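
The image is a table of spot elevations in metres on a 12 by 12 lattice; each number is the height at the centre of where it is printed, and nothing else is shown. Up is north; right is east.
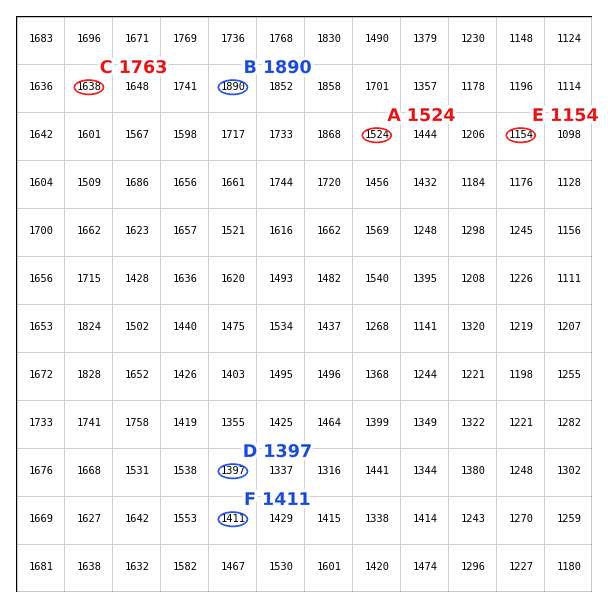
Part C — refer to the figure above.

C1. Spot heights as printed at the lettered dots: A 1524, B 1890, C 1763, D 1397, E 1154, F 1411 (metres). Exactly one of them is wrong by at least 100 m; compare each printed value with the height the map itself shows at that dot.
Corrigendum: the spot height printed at C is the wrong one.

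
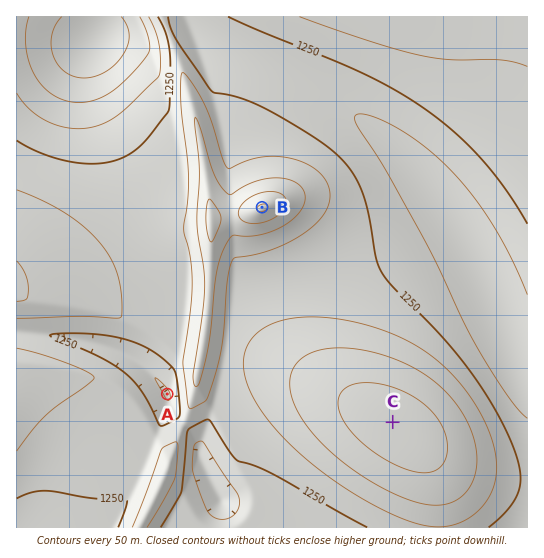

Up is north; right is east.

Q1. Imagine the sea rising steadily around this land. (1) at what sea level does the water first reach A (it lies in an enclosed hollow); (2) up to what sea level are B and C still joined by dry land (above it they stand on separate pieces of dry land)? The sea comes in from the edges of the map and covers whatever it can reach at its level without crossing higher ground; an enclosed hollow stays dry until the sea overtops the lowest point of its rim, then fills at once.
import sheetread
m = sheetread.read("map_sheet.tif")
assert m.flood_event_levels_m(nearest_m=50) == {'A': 1250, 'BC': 1300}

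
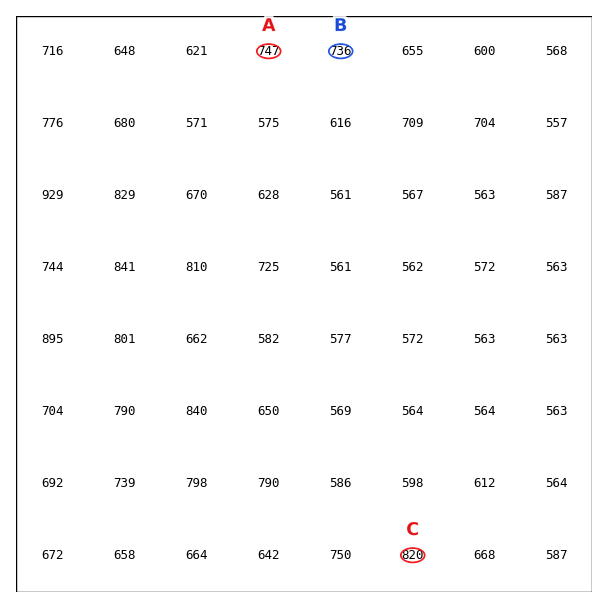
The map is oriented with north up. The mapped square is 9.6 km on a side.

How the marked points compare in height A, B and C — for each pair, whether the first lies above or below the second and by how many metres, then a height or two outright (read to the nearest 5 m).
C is above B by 85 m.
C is above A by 75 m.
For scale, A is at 745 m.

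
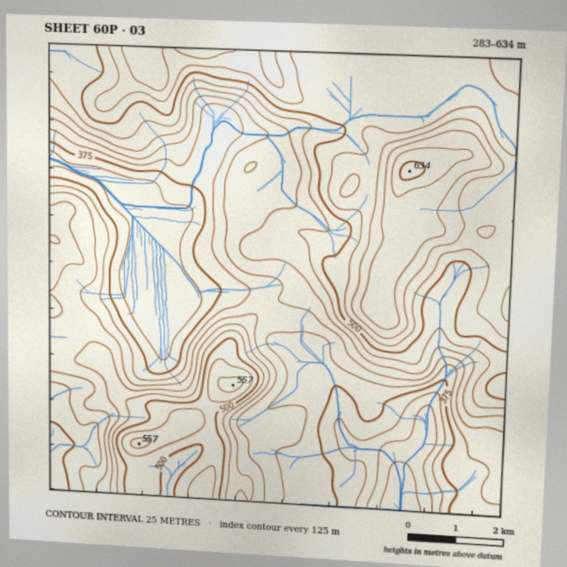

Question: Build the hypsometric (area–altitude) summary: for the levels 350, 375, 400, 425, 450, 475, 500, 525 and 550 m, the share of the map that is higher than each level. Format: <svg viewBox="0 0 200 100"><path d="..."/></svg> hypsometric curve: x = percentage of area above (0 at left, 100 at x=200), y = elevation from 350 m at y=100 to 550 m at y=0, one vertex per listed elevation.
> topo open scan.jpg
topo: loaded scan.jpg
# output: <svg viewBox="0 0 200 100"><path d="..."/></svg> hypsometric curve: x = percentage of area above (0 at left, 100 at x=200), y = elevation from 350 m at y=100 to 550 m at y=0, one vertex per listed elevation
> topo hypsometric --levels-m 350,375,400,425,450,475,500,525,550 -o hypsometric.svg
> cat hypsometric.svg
<svg viewBox="0 0 200 100"><path d="M181 100l-13-12-24-13-21-13-22-12-17-12-17-13-29-13-20-12"/></svg>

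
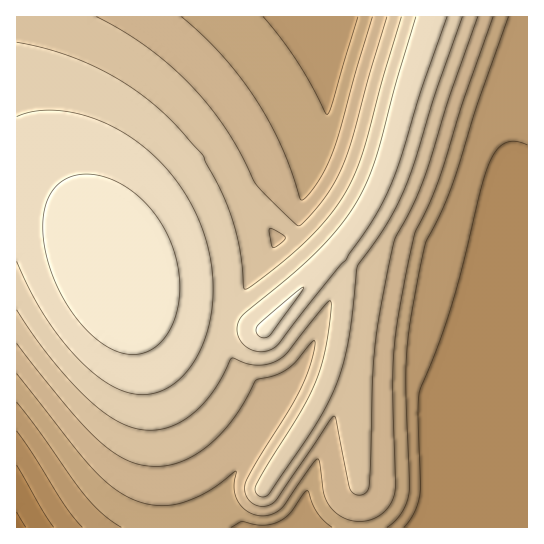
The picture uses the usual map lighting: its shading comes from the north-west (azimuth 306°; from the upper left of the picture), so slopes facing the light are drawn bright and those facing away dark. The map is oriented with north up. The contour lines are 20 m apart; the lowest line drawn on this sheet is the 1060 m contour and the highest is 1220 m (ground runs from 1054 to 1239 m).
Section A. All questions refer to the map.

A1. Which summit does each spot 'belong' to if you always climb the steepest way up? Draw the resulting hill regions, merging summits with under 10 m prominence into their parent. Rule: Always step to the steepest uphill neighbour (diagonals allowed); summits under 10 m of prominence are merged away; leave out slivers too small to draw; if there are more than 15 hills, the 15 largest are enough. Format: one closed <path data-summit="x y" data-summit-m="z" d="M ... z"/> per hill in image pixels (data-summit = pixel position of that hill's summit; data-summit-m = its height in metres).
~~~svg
<path data-summit="114 271" data-summit-m="1239" d="M343 16l-327 1 1 511 223-1-11-21 0-21 3-8 36-55 15-27-26-11-22-19-10-23 0-17 10-23 41-61 15-5 6-6 0-23 15-30 9-31 14-88z"/><path data-summit="266 329" data-summit-m="1228" d="M527 16l-183 1-9 41-14 88-9 31-15 30 0 23-6 6-15 5-41 61-10 23 0 17 10 23 22 19 26 11-15 27-36 55-3 8 0 21 12 22 287-1z"/>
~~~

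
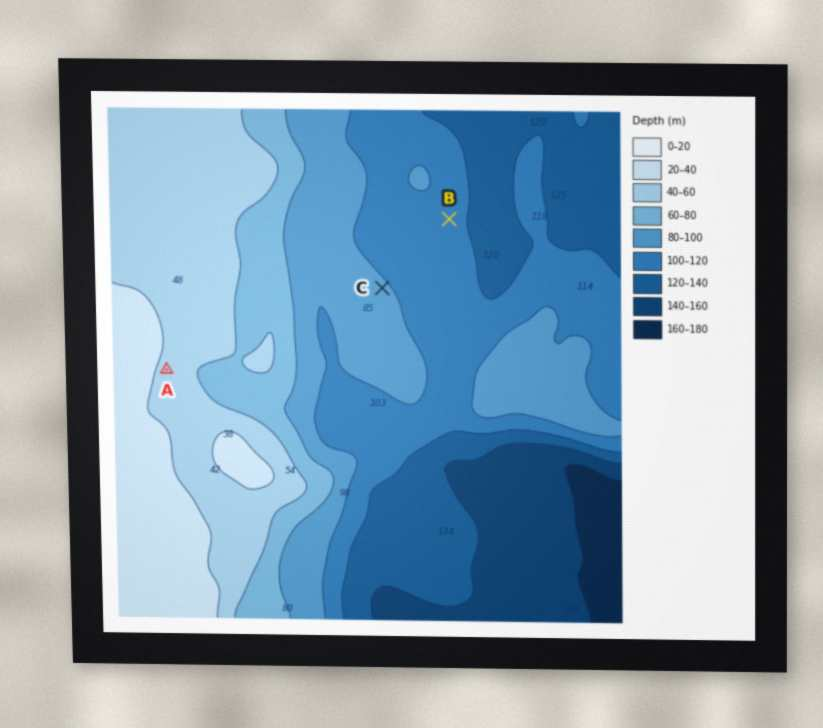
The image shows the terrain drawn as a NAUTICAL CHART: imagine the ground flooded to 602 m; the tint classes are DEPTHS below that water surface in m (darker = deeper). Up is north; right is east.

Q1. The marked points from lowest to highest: B C A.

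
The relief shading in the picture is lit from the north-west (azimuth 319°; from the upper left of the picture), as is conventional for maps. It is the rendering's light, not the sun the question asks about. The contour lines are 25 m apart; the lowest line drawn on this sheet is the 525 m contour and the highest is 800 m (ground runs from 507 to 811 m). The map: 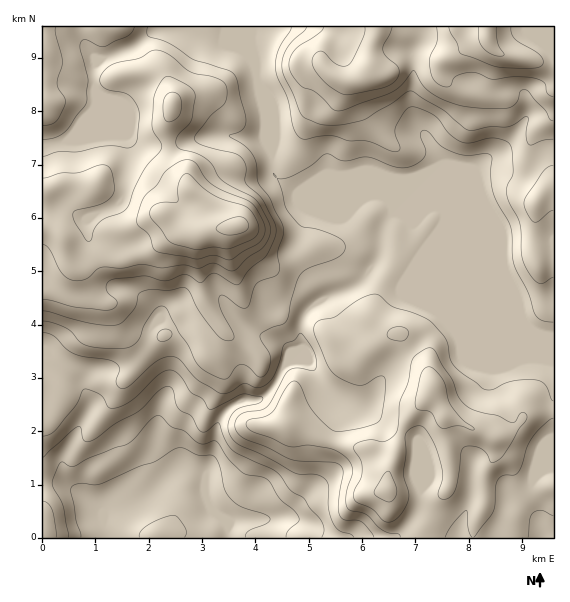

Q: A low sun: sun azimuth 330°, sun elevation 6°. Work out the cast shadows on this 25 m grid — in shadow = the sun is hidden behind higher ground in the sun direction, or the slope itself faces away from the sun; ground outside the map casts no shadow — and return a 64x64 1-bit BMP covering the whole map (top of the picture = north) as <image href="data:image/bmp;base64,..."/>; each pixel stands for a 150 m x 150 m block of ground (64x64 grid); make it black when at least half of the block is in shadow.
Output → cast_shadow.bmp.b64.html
<image width="64" height="64" href="data:image/bmp;base64,Qk0+AgAAAAAAAD4AAAAoAAAAQAAAAEAAAAABAAEAAAAAAAACAAATCwAAEwsAAAIAAAAAAAAA////AAAAAAAAAAAAAAAAAAAAAAABGAAAAAAAAAOMAAAAAAAAAYAAAAAAAAAAAAAAAAAAAAAAAAAAAAAAAAAAAAAAAAAAAAAAAAAAAAAAAAAAAAAAAAAAAGAAAAAAAAAAYAAMYAAAAABgAAwAAAAAADAABAAAAAAAAEAEAAAAAAAAIAYAAAAAAAA8A4AAAAAAAB4D0AAAAAAAHgH4AAAAAAAOABgAAAAAAAYADAAAAAAAAgAMAAAAAAMAAAAAAAAAAAAAAAAAAAAAAAAAAAAAAAAAAAAAAAAAAAAAAAAAAACAAAAAAAAAAIAAAAAAAAAAAAAAAAAAAAAAAcA8AAAAAAAxxn4AAAAAAPnu/gAAAAAAOP7+AAAAAAAAf/4AAAAAAAD//gAAAAAAAA38AAAAAAAAAPwAAAAAAAAAGAAAAAAAAAAAAAAAAAAAAAAAAAAAAAAAAAAAAAAAAAAAAAAAAAAAAAAAAAAAAAAAAAAAAAAAAAAAAAAAAAAAAAAAAAAAAAAAAAAAAAAAAAAAAAADAAAAAAAAAAeAAAAgABgAA4BAAGAACAYAAAAAAAAAHgAAAAAAAAH+AAAAAAAAA/4AAAAAAAAB/AAAAAAAAAB8ABgAAAAAAAwAPAAAAAAAAAB8AAAAAAAAAEAAAAAAAAAAAAAAAAAAAAAAADAAAAAAAAAAAAAAAAAAAA=="/>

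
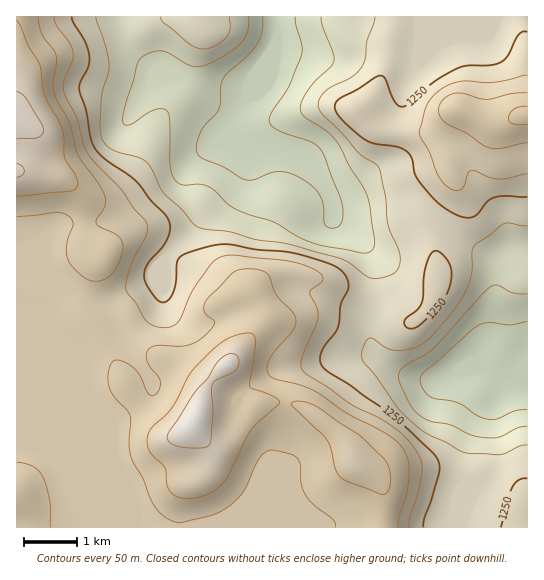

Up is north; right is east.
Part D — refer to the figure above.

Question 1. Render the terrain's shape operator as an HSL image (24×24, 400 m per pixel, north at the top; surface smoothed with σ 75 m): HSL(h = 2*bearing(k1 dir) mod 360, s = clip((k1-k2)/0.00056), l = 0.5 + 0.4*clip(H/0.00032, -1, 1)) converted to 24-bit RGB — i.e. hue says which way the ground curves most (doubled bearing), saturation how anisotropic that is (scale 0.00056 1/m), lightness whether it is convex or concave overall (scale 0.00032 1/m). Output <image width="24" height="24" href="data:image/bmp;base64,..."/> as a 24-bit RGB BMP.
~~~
<image width="24" height="24" href="data:image/bmp;base64,Qk32BgAAAAAAADYAAAAoAAAAGAAAABgAAAABABgAAAAAAMAGAAATCwAAEwsAAAAAAAAAAAAAfro6UpOHcGaFf32AgIB/d3CBjzpDpH8RYX4WRYg0doF5gIB/gIB/gXp9flhad3VWhohP//CLVGElJUdYX22BV3GKlXWUupdltM7HSEaadWSDgH+Af3+Ack+DtCmu5anI3JnKLsNHHItme4CAf3+AiFeNqk9ugl9FWrFI9vO7jWnFGU+BR2aBY4SFUWySxa+fyG94mjyafXaBf3+AgHiBey57R587etFN22SJ5rKoH4qPT3iCfn6AWUuEuUGy1KjBhuHS09mj0IbKGyfIJ12/eYK4NoG8nMCNj2xDh2RtgH+Af3+AaVyGcRe134KSyLI6M8AixOecyVHDIFxaenpVX0FgUY1ktOeoe67Bw+bWpr/vVyX/N07bXYrTZkDex46cgH9+gH9/f3+AgH+AXFuBF2uknrTx/cr/7/XMF6uW9T2iaTmhTGZ7YkeDdfe3s//rk8Dqtu3Sjjy+cBOHrmZlRHFjNzRdyc+Qf3+Af3+Af3+AgXqAglBvKb9RD2ZHuzWU/+DMLiWgRSqa3prdNULptvj/zP/yOL3AnX8xxJINPhYUSilBs2c4ek82KV03ecMgf3+Af3+Af3+AdF+HkHOwfcKSKUZbFmdW/9a26gASAoUiLf+kUaD0he2ttEA+gSNBqIM8uIYyXCksMU43gXBNp2VngFpYfog+f3+Af3+AgH9/Y2CBbL14q02ShlSZDrqhLKXf/8zs1fbaEk8mRlcGUnoANzEOdmAkoVotqBMAc0cEFFsJJ2wzf4JZlWddbYxwf4B/gH9/gXB4bpV+aKp4SXKtkcjoVU/bIHRtm9pc/8zW7BbHgaBYu7BVM1RWTZ9IYyd06i+K6q2yT8pbD2xONnRgmI1rhollf4B/fnaDfXqSgK+Sb4eYVdJlI35yihNqzGIdInoDt4kP+GWWoq/YuZbXVmjGS32qMhqAiZjH7Mrp+LvQMpaRHF9fYIBNkYpWeYSGdYiJcZZvsrFGT446nM9+HhhMHBpb4bDC24jQPqI9bfNbWcaNwSVvyT88U0F6JHC6Xr23rVWV+qCn45bFElGaREyhqWltiHV/gnV5iERY2GE1hPQiE4kRSSFbGlprR7hEvHSJs7PX5bm2pB2NZTfZutLzkcL6Ah7rg0qnm0CK2cWX5LKwJyjLJUKomJm+gH9/dl6Jg2Cto6fG9N7XWDqQEVRPI7C+Qb7YoOXmtvP2q5720sz/zN//rpv//yvmdwZ5gSA1dZJTzNmSzLaZpDGeNVp9b59ld4NrV26Bb5+QbLuF2qye9GjiOn/UAMuHF6BkStMakZoXSUoNgIkAMyoAMhwBVQ8DXwg4xpRKWLZkq9ZisSgdtDYlOntYgHAtf4EyWW4waX0rj8kZRLUqesK4np3eUlDcSTeHTJcviWhCj0Y/toAzjFhBQUFnVzpjWzaAwtSfiaGIq0s+rCwqscuMVTiUtWGmW61LTqWoTNubofXXdMznZbSzVKJLVyV8vX29faevS0p9ml2Sso6Qo22mdz+PaS1rSH9crtVmilRHmx9FvuKEx6tZdi1QWaVErrjndqTpyvnwiPLzSS/RwkWZwm5HHkFIX6pJpztDbUJRY35RppZSjVBdeymBmzB2PcVIeq5klECwmH7Ay+y7mxSawZOsaYO1qW9BqNUuW/8+IoRNPRpQvShk32tZfEZiMVs1fldKgmtpe4NqiHtaelFNTBZJtTsj2+A3NIIhLl0wet5nzzsvmTd+r8JpjmVQe5ys1/TYpOatTiVNEhshd2ZA03xluVxqRVhsXIB0c3eTn2GaoDpZexooPREvcuhatvfbaY76W2b94TValj4lXMqgxITcy1+4ic+Lov6fwSqfwhebKCpvNHdyqIppyWt9hF+YSK2XToaPUEiplkPquG7/s7j/0PT7jdGUK6WMChmV34n/1t71j87/T0b819L52eaQ+e8AIxIQjDsvWVOEOXODX4JipXBrvZR7U4VoTl5tTX1nMm5zPLG/g+TNmXPL+qvGU5C5CExXAOao9enWtkvMQXmptdE31teH8HObWjS3VbDEWnK3UEGHVXNdhTgz43gAd4kYF28jTYRxOm1/PJJJf48gTFEU1qYX6oJgN1xrDGsWZKwBo443aDlZ/mkVquVynW66s53bcFbEdjGWqyiHcj9JhTVw3cay3rPYStOfA4yFQ015c1FKg1M/acVXOLGF4bZwWWCDaINxVZU5e34vJ0ZF4POF6vRnPoUuemwrhjw/VC1+iTbEsnjgbpHks9bDyajN1L3dBzS+JxqSg1a0iLi/eb95QlN33b1/aF2Tfn6Af4B+gIB9RHF9o/8s"/>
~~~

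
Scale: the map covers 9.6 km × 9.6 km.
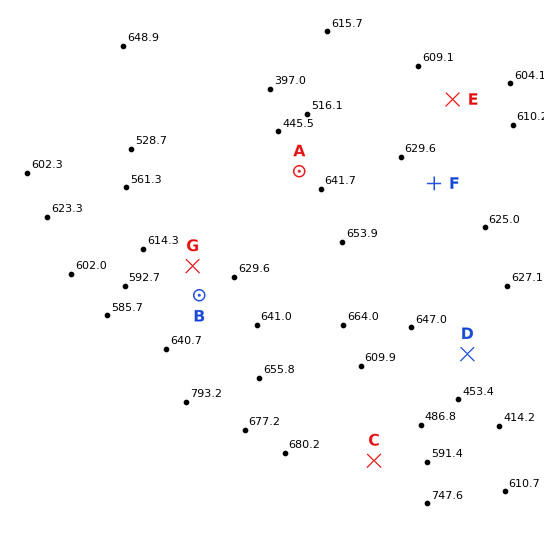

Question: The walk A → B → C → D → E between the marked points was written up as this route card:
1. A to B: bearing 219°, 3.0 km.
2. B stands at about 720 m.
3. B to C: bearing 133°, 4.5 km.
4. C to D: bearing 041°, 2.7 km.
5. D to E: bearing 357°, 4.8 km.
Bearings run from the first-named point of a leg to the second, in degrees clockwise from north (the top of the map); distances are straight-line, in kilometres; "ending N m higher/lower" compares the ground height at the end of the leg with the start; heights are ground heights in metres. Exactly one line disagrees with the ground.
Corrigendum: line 2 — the height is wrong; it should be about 610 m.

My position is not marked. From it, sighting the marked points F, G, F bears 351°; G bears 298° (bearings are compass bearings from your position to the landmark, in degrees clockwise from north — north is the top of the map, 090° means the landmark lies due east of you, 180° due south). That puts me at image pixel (470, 414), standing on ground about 430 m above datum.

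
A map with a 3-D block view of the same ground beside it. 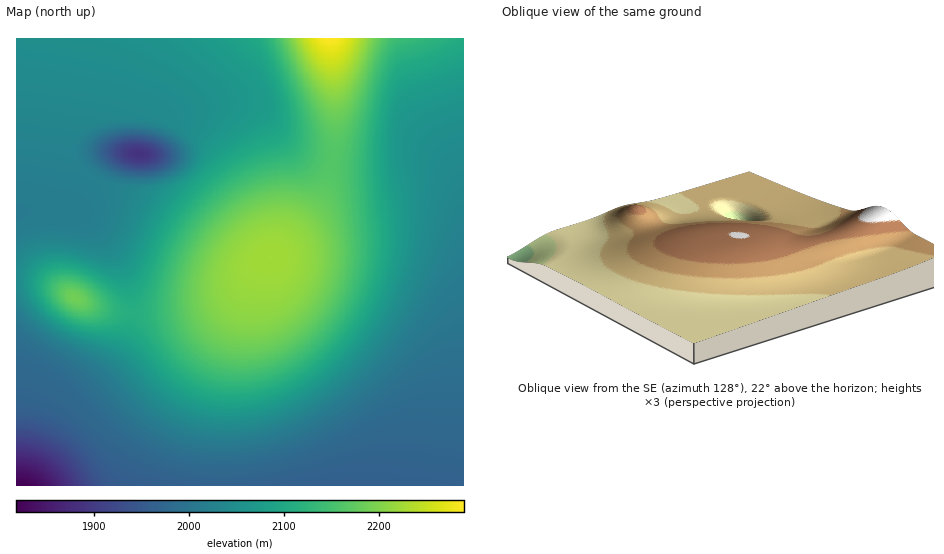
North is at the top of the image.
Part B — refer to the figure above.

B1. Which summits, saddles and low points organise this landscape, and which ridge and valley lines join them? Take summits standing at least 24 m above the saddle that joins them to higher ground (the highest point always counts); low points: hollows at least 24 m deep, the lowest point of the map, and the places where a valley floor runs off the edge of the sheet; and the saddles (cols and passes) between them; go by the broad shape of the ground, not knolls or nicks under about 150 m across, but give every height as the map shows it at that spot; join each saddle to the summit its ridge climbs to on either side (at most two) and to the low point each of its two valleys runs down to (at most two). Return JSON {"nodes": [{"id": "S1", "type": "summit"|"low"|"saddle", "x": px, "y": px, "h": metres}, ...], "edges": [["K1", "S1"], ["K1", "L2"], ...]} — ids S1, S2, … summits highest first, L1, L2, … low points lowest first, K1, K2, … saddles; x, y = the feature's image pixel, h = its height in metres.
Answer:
{"nodes": [
{"id": "S1", "type": "summit", "x": 329, "y": 39, "h": 2290},
{"id": "S2", "type": "summit", "x": 270, "y": 257, "h": 2223},
{"id": "S3", "type": "summit", "x": 75, "y": 298, "h": 2189},
{"id": "L1", "type": "low", "x": 19, "y": 485, "h": 1818},
{"id": "L2", "type": "low", "x": 138, "y": 154, "h": 1886},
{"id": "K1", "type": "saddle", "x": 333, "y": 160, "h": 2163},
{"id": "K2", "type": "saddle", "x": 132, "y": 313, "h": 2112},
{"id": "K3", "type": "saddle", "x": 94, "y": 179, "h": 2023}],
"edges": [["K1", "S1"], ["K1", "S2"], ["K1", "L1"], ["K1", "L2"], ["K2", "S2"], ["K2", "S3"], ["K2", "L1"], ["K2", "L2"], ["K3", "S1"], ["K3", "S2"], ["K3", "L2"]]}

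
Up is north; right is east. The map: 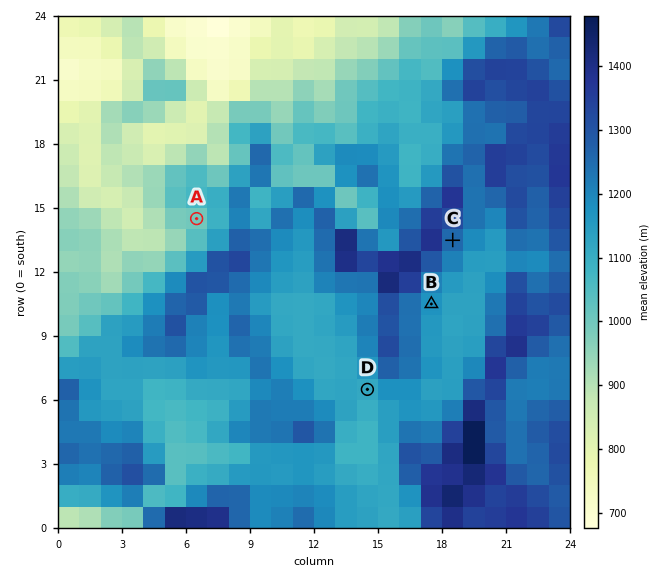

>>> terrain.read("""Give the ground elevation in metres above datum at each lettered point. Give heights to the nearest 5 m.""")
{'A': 985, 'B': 1165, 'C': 1235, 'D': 1100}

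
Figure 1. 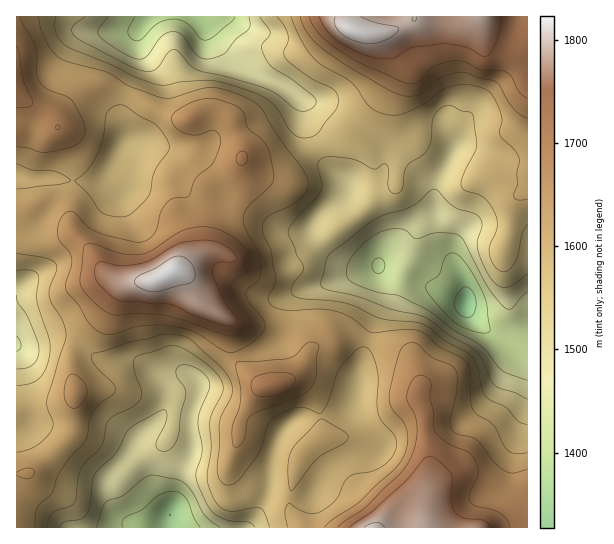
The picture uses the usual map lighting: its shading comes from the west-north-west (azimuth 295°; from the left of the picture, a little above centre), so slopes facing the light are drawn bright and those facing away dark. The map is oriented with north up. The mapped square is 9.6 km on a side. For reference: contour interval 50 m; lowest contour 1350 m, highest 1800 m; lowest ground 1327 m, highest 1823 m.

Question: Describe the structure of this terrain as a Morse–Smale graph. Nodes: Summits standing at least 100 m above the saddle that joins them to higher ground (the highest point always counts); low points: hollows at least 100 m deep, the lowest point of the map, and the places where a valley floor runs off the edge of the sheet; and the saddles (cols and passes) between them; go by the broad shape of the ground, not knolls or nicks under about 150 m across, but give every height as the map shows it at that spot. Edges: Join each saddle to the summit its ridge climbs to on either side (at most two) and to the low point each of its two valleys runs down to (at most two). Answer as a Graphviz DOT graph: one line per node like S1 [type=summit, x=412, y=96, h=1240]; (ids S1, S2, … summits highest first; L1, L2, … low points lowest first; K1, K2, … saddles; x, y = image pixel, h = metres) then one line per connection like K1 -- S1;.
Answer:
graph terrain {
  S1 [type=summit, x=171, y=273, h=1823];
  S2 [type=summit, x=354, y=30, h=1823];
  S3 [type=summit, x=373, y=527, h=1812];
  S4 [type=summit, x=17, y=91, h=1720];
  L1 [type=low, x=466, y=303, h=1327];
  L2 [type=low, x=170, y=515, h=1350];
  L3 [type=low, x=195, y=17, h=1381];
  L4 [type=low, x=17, y=345, h=1444];
  K1 [type=saddle, x=78, y=343, h=1608];
  K2 [type=saddle, x=127, y=94, h=1608];
  K3 [type=saddle, x=369, y=339, h=1605];
  K4 [type=saddle, x=322, y=146, h=1560];
  K1 -- S1;
  K1 -- L2;
  K1 -- L4;
  K2 -- S1;
  K2 -- S4;
  K2 -- L1;
  K2 -- L3;
  K3 -- S1;
  K3 -- S3;
  K3 -- L1;
  K3 -- L2;
  K4 -- S1;
  K4 -- S2;
  K4 -- L1;
  K4 -- L3;
}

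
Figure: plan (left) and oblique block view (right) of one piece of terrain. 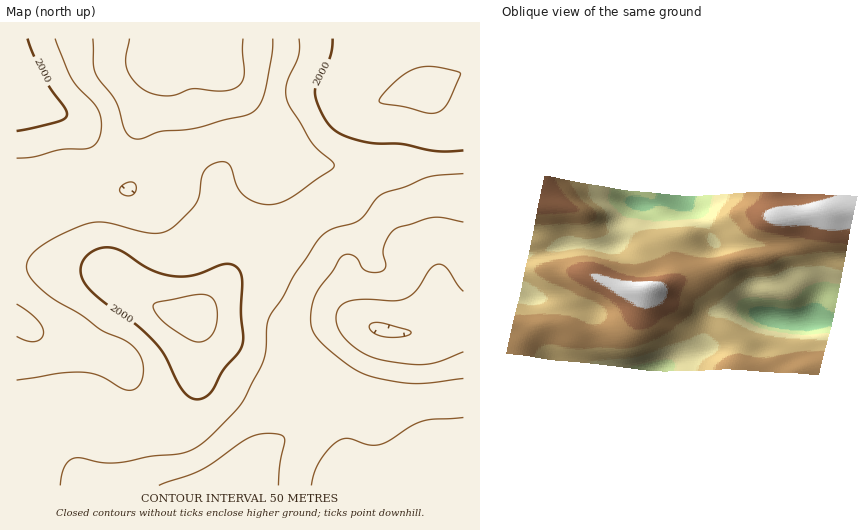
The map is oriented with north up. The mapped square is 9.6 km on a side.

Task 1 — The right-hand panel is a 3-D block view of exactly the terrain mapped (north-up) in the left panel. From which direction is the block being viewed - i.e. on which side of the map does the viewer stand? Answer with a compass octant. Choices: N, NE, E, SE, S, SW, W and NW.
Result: S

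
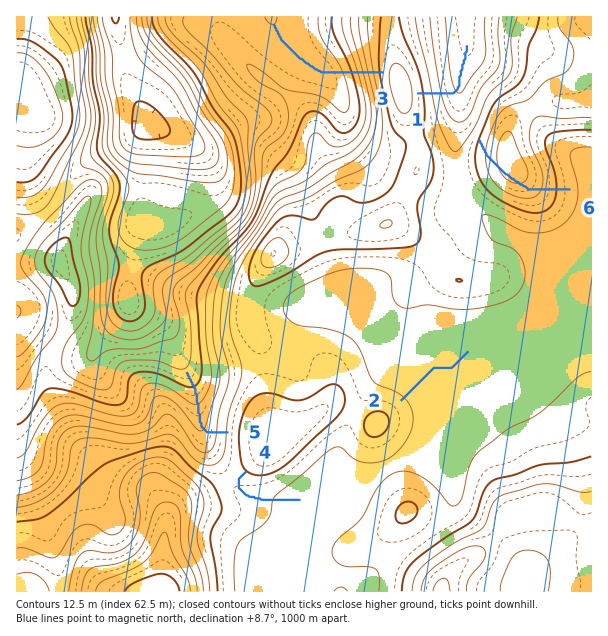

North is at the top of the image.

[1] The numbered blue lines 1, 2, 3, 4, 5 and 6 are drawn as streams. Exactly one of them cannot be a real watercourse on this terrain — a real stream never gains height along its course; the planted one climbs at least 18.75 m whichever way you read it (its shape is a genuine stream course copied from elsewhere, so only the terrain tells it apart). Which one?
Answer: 6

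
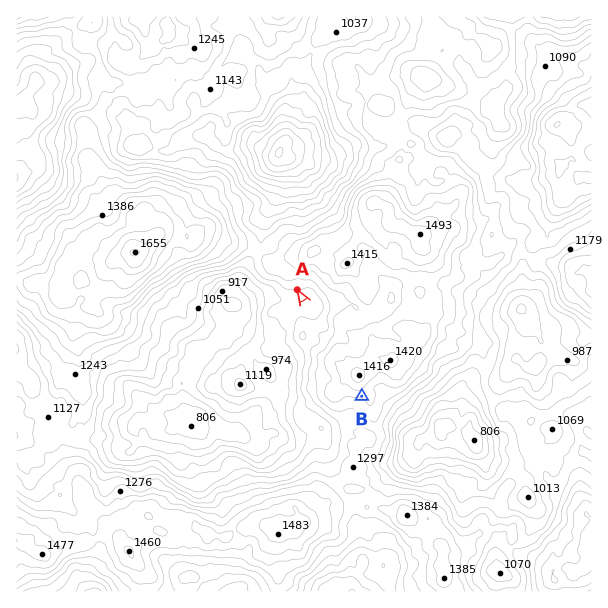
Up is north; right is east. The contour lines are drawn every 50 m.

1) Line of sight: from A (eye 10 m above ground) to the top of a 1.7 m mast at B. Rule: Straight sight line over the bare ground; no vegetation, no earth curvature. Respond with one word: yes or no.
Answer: no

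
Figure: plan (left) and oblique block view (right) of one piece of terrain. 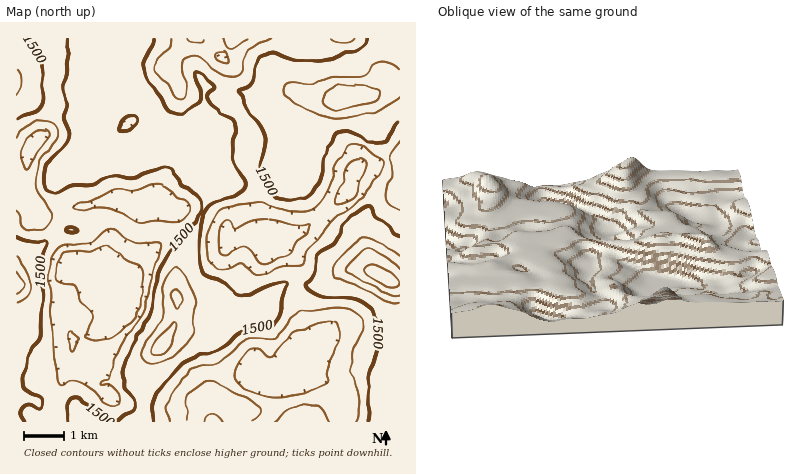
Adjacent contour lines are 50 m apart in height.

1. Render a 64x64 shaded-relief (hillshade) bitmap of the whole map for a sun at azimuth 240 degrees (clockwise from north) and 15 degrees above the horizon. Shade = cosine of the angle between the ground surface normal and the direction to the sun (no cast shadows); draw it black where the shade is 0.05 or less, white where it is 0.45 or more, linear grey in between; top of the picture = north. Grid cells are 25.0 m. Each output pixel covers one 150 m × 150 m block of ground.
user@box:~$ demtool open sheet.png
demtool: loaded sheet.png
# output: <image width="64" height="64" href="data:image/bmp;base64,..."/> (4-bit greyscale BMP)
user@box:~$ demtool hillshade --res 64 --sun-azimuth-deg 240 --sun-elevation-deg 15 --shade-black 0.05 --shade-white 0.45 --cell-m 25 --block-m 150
<image width="64" height="64" href="data:image/bmp;base64,Qk12CAAAAAAAAHYAAAAoAAAAQAAAAEAAAAABAAQAAAAAAAAIAAATCwAAEwsAABAAAAAAAAAAAAAAABEREQAiIiIAMzMzAERERABVVVUAZmZmAHd3dwCIiIgAmZmZAKqqqgC7u7sAzMzMAN3d3QDu7u4A////AGeIh3mql2VEaHeGQ0REV4l1VniJmZmYd2ZURWisypdmeIh2eaqGUzRoiIdDRERWiHZmeJmqqZh3ZVRFeL3bl2aIiHZpqXUyNHmql1RFRFZ3d3iJqqqYd3ZVVFZ5ztuHd4iIZWmoUyNGnMuoZVVVVneIiaqpmHZmZlVVVore24d3d3dUWIdDNWi+25hmVVVneImqqYdlVWZmZmZnm97amHd3dlRXhlRnic7amHdlVmeImqmHZVVWZ3d3d3is3tqYd2ZmZVZ2ZniJ3rmIh3ZWZ3iamHZVVnd3iJmImrzdyoh2d3dlRWZmeIrNqYiIdmVniamHZVV4iIiJmZmrzMy6iHZ3d2VEVmZ4isypmZiHZmeKqYdmZ4mYeImYmbu6u7qYd3d3ZDNWZ3iazKqruph3eJqpd2Zoqpd3iIiJu6qrqph3dmdkI1d4iJvLq83bmIeImqmHZnmrlmd4iIq7qquqqYh2d2QjZ4iImru73uuHZ3iZmYZVebuGZniImruqqqqpiHd3ZCNoiIiJq7zO2nVVZ4mYdlV6u5dmeIiZq7qqqqmId3dTE2iId3ibu8y6dUVniIh2VpvLp2Z4mZmruqmruoh3dkITaIdmd4q7u7qGVVZ3h3d4q7unVXmZmavLqry6iHd2QRR5l2ZmeKu7qqhlVWd3d4iaqpZFiZmZq7qqvMqIh3UxFYmHVWZ4rMu7unVFZnd4iImZhUV5mZmruqrNypiHdTEmmYZVVnic3cvLlUVnd4iIiIh1RXiZmau7vN3KmId1MSaYZVVWeJve3N2mRFZ3h3eIh3VFeJmqq7zN3bqph3UxJodlVVZ4m+/97bdEVnd3d3iHdVZ5qru7zMzczLqHZTEmh1VVZ3iK7//+pTNGd3ZneId2Zoqru7u7vM3u3GVDECV2VFZniJrf//2EIkZ3ZWZ3d3Znmqu6qqu83//sEBEAFWZEVniImt//63MjVmZVZmd3d3eJmqqqvN///8kAAQAUZUVniImaz//aYyRVVVVmZWd3d3iJqrze///rdAAjEBRlVneImavO/tpkNEQzRWZUVnd2Zoqrze7u25UgAUQgFGZ3iImau7zuynVEMiNWdUNFd2VXm7vMzLuXUwAjVCEUaImZmrvLu83KhlQxE1d2MjV3ZWm8uquqmXZCADVlQjV5qqmrzMuqvMqHZSETZ3YyNXd3m8ypmZmYdTEAVmZUVpu7qazMu6mry5h1IBRndkNGeImrupiImZljERJVZmZoq8uom8y6qZq6qYUgJXh3VVeJmqqpiImZqFISNERVZ4mruoeKy7qZmaqphjEleHdmZ4mpmZmZmqqXQzREM0VomZmYdnm7qYiIiImXQSV4h3d4mqqZmZq7qYZVVUNEVomZh3dmeJmHd3dmeJhTJHiIiImru6mZq7qph2ZlMlVnmpl2ZmZ3h2VmZlZoqnQ0eJmJmrvLuZmqqZiHZlQzZmirmHZmZmZlRWd2Zni7lkV5qpmrvMu6mIiIiIdlRERmaLuod3d3ZVVXeHd3ic24ZnmqqqvNy7qYd3d4mHVEVnZ63aiIiId2ZniIiImr3cqIiaqqrN3LqodlVWiahTRWd4ztqImZmHeImZiIm83dypiZmYms3LqZhlREaLuWRGZ4rfyYiZqYiJq6mIm83cypiJiHd6zLmYh2VDRpvLhlZni+65iJmpiIq7qZmr3cupiIiHZnq7qYiHdkNFisuXZmZ77rmIiZmIirupmavMupiIiHZVerqYiId2QzRpqqh2ZGvuuYiIiIiJqpiZmrupiIiHZVaaqZiIh3UyJGiruoZTa+65iIiIiImZiIiZqpmIiHdlZ5qpiIiHdUM0aKvLllNa3aiIiId4iIiIiImZmIiIdlVnmqmIiId1REVorNuWRGnMqYiHd3eIiIiIiIiIiIh2ZVeaqZiIh3ZlVWi+64U1aKuqmYd3eIiIiIiIiIiIiHdVV5qqmIiId2ZVet/rhUVXmqu6mId4iIiIiIiIiIiId2VXm7qYiIiHZVac7sp1RFaKvNypiIiIiIiIiIiIiIh3ZVerupiIiId2abzcqHVVZ5rf/bmIiHd4iIiIiIiIh3dlV6y6mIiIiHeKu7qYdVZ4q9/8qYiId3iJmIh3iId3d2VovLmIiIiImauqmYh2Z4mrzcuYiIiHeJmZh3d3d3dmVnm7qYiIiau8u6mZmId4iYmaqpmIiId4mZl2VWd3dmVnmqqYiZmrzd3LqZqph4iId3iaqYiIiIiZmGQ0aIh2ZniqqZmZq8zMzLqpqph3d3dmeKqpiIiIiZmHUyNpqXd3iaqZmau7uqq7uqmZdmd2ZlVpqqmIiJmZl2UyJHvKh4iZmZmZq7qIiaqph2VVZ3VVVXmqmIiImZmGQyI1nNuIiHd4mZqql2Z4mHZTM1Z3Y0VVeKqYiIiZmHQhI0au2nZVRWiqmZh2Znd2VDI0eIZTRVVompmIiJmYZBE1WM7IUyI1irqYh3ZmZ2ZURGeZhTNWVWiaqYiImYdjEkZp3aYgEki9yph3ZmZmZmZniZlkNWZVaJqpiIiIiGQjZ3nLcwAli926h3ZmZmZ3d3iJh1Q2ZlVomqmIiIiIZTRneJhSElery6mHZmZmZ3d3d4iHZVZlVnmaqYiHeIh2VWdmdlM1eJqqmHZmZ3d3dmZniId3dlVniJqpiHd3iHdlVlVVVWiHeImIdmd3d3dlVWeZiHd2ZoiImqmIdmeIh3VFVEVXiYZnd3d3eIiHdlRFaKqYh2"/>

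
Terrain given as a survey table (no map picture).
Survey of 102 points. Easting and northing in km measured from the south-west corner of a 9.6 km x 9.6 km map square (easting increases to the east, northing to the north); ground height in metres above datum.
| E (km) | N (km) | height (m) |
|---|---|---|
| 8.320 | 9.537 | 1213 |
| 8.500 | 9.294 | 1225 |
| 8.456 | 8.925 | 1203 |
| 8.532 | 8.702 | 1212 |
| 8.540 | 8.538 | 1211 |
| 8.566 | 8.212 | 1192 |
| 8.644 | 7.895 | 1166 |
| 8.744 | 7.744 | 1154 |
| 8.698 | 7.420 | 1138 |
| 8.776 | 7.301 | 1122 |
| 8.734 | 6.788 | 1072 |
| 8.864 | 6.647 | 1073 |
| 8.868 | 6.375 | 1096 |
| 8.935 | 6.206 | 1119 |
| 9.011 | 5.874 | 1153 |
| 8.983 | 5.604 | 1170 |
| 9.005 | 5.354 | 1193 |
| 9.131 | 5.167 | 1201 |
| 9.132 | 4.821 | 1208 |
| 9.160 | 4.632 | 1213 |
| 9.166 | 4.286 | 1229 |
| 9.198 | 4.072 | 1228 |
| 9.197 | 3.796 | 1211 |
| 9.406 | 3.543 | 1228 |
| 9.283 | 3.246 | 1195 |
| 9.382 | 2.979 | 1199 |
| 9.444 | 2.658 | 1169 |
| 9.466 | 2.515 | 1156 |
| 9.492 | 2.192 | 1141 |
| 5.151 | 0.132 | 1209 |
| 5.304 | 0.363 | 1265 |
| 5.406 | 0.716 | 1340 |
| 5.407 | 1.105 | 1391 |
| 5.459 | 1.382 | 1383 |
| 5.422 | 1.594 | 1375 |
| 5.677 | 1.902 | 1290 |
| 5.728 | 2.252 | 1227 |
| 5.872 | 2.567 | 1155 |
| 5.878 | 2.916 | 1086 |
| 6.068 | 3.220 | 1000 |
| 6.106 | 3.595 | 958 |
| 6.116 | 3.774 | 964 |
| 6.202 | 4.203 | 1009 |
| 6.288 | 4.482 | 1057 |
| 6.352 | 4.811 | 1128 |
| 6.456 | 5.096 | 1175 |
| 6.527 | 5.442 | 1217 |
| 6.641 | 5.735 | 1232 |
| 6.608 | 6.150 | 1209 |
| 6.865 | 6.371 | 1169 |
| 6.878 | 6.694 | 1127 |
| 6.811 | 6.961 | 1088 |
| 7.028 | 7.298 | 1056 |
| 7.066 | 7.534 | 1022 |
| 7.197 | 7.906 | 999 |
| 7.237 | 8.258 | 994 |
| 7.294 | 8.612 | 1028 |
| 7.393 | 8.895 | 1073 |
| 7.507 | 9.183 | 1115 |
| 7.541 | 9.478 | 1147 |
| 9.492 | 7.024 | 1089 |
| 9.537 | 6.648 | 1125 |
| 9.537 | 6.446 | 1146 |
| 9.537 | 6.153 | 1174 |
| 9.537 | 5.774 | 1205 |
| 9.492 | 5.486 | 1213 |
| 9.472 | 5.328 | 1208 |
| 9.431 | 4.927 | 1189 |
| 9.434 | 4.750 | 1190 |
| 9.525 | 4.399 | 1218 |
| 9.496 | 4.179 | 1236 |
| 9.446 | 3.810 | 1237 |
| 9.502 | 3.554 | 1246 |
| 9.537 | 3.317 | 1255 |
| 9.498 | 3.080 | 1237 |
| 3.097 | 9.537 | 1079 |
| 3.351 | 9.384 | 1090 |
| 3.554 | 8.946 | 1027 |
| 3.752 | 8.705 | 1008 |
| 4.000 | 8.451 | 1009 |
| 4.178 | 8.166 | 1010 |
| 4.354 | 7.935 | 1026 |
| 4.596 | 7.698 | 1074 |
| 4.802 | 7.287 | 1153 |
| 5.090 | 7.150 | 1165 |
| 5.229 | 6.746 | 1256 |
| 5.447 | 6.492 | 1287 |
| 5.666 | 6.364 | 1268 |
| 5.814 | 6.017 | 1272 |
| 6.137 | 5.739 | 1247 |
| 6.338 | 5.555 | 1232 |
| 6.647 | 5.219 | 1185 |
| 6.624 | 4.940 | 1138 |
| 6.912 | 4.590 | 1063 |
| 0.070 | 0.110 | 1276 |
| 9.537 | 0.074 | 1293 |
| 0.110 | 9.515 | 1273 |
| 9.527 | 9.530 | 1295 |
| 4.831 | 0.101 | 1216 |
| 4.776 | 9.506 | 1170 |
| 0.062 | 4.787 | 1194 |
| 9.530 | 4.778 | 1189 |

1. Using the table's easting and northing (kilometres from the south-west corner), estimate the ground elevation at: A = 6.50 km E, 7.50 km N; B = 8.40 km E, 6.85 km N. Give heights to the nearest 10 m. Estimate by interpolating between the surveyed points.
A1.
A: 970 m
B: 1090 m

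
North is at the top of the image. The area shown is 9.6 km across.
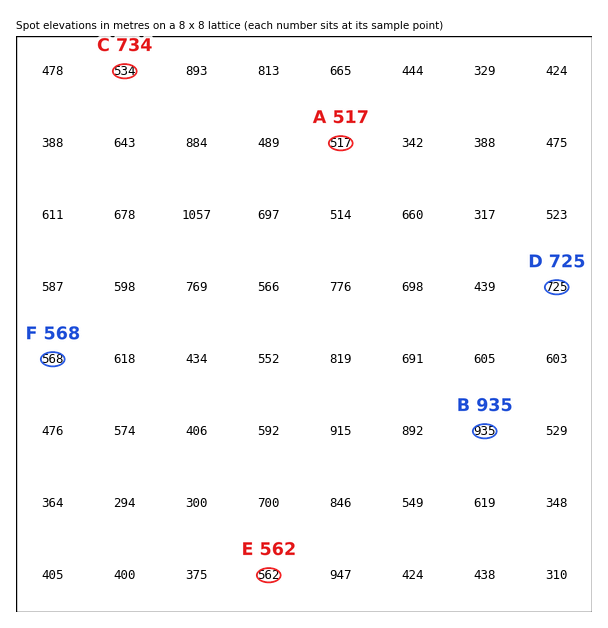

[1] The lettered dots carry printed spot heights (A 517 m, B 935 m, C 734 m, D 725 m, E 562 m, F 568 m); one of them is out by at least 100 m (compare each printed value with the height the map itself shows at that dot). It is C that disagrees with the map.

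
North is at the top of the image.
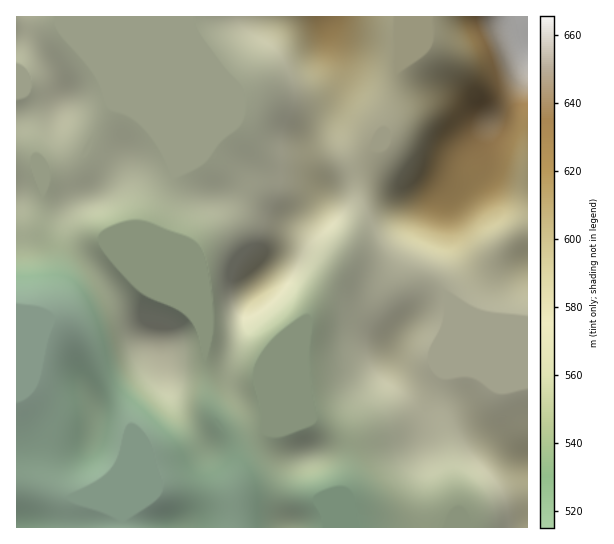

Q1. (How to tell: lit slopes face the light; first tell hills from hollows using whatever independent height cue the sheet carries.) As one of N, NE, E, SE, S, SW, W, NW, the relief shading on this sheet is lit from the S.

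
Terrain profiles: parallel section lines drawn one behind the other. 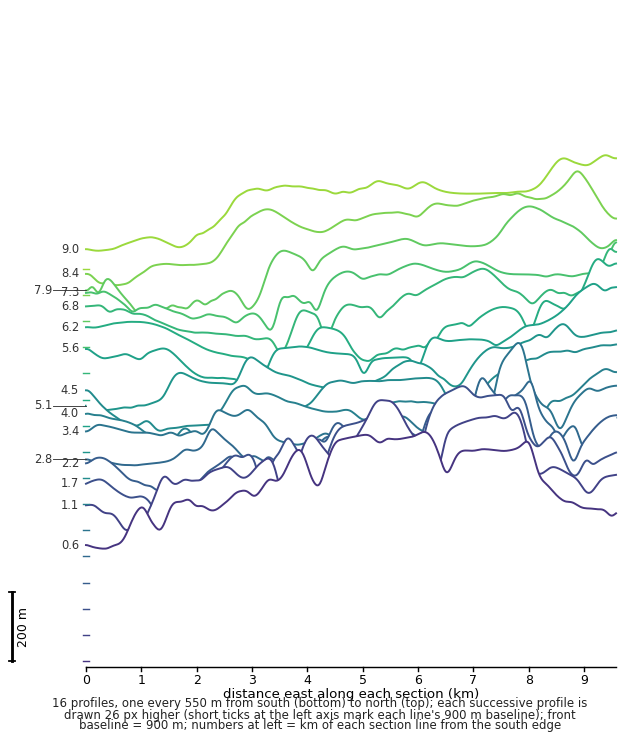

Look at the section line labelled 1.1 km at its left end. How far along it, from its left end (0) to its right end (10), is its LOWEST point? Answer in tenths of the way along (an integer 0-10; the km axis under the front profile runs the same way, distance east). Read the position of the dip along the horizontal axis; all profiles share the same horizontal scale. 1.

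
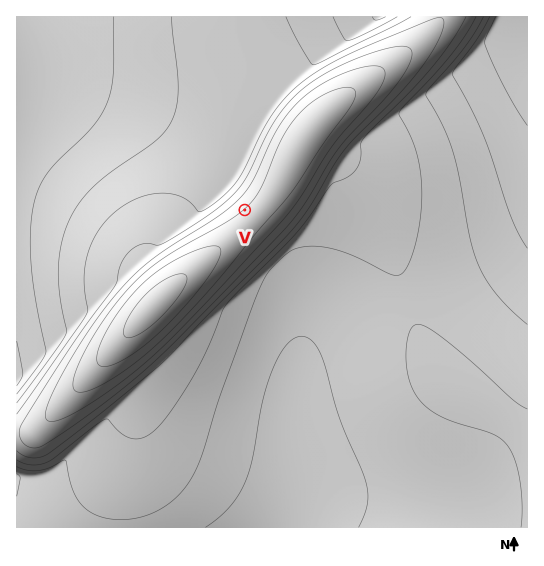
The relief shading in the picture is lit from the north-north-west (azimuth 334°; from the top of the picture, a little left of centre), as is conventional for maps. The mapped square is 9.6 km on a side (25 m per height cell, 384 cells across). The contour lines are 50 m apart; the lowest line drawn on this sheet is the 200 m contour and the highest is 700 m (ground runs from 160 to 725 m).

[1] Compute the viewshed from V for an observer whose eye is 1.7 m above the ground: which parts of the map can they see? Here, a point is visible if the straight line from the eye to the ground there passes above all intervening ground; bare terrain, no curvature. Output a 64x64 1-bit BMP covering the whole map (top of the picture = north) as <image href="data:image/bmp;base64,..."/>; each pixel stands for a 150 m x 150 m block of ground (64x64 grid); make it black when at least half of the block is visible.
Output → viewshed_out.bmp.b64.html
<image width="64" height="64" href="data:image/bmp;base64,Qk0+AgAAAAAAAD4AAAAoAAAAQAAAAEAAAAABAAEAAAAAAAACAAATCwAAEwsAAAIAAAAAAAAA////AAAAAAAAAAAAAAAAAAAAAAAAAAAAAAAAAAAAAAAAAAAAAAAAAAAAAAAAAAAAAAAAAAAAAAAAAAAAAAAAAAAAAAAAAAAAAAAAAAAAAAAAAAAAAAAAAAAAAAAAAAAAAAAAAAAAAAAAAAAAAAAAAAAAAAAAAAAAAAAAAAAAAAAAAAAAAAAAAAAAAAAAAAAAAAAAAAAAAAAAAAAAAAAAAAAAAAAAAAAAAAAAAAAAAAAAAAAAAAAAAAAAAAAAAAAAAAAAAAAAAAAAAAAAAAAAAAAAAAAAAAAAAAAAAAAAAAAAAAAAAAAAAAAAAAAAAAAAAAAAAAAAAAAAAAAAAAAAAAAAAAAAAAAAAAAeAAAAAAAABh8AAAAAAAAPj4AAAAAAAA/HwAAAAAAAD+PgAAAAAAAf8fAAAAAAAB/wcAAAAACAP/gYAAAAAPB//AQAAAAA///+BwAAAAD///8HAAAAAP///weAAAAA////h8AAAAD////DwAAAAP///+PAAAAA////8+AAAAD////9wAAAAP////4AAAAA/////gAAAAD////+AAAAAP////8AAAAA/////wAAAAD/////gAAAAP////+AAAAA/////8AAAAD/////wAAAAP/////AAAAA/////+AAAAD/////4AAAAP/////gAAAA//////AAAAD/////8AAAAA=="/>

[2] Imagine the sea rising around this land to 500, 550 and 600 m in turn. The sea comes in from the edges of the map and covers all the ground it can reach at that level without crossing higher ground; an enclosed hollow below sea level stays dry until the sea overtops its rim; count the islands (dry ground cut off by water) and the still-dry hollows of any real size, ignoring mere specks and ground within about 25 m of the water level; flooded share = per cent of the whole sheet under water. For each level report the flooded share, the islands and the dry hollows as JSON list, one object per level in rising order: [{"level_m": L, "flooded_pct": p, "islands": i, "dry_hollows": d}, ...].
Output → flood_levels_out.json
[{"level_m": 500, "flooded_pct": 87, "islands": 1, "dry_hollows": 0}, {"level_m": 550, "flooded_pct": 90, "islands": 1, "dry_hollows": 0}, {"level_m": 600, "flooded_pct": 94, "islands": 1, "dry_hollows": 0}]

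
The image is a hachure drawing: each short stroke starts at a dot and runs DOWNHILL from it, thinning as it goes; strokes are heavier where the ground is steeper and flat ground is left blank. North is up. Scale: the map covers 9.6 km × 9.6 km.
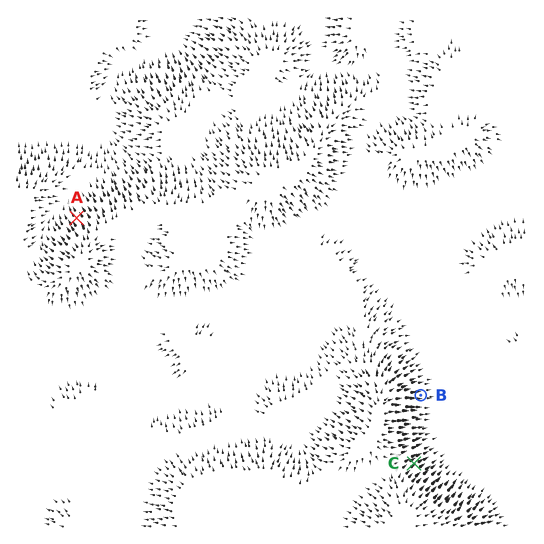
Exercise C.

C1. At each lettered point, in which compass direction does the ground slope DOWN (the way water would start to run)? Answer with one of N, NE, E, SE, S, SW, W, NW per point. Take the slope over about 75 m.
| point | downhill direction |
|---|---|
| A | NW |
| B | E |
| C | NE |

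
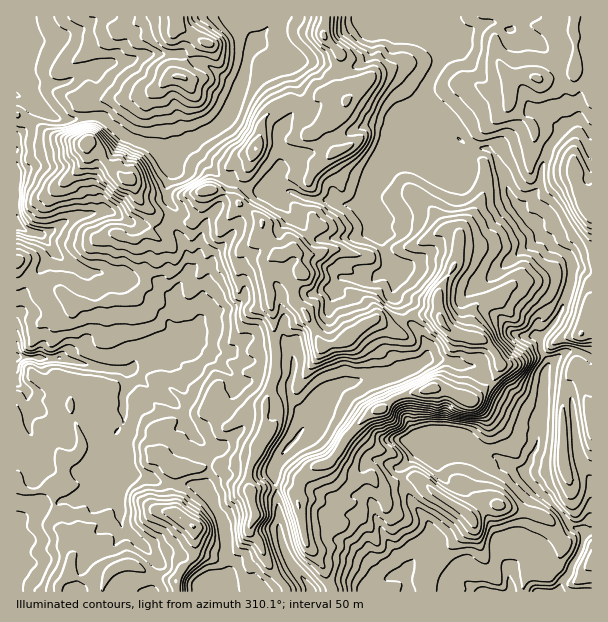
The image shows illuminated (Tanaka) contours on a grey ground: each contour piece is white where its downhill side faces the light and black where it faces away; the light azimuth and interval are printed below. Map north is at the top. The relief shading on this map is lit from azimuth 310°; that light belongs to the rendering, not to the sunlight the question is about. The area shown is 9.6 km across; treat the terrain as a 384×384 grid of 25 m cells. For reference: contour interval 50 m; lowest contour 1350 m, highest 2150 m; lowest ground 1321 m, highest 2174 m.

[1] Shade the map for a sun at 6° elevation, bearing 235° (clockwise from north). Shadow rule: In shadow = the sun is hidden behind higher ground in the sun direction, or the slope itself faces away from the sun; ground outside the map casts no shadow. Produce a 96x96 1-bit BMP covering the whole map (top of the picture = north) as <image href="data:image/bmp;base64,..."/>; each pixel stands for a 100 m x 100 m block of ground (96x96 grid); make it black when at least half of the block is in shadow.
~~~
<image width="96" height="96" href="data:image/bmp;base64,Qk2+BAAAAAAAAD4AAAAoAAAAYAAAAGAAAAABAAEAAAAAAIAEAAATCwAAEwsAAAIAAAAAAAAA////AAAAAAAAAQAcAAeHwAY4BgAAAAAeAAeP4AcwYCAAAAAfAA/P8AMA4DAAAAOPgB+P+AAA4BgAQA+PwD8f/AAB4BgAIf+D8D8f/gADwBwAA/+D+H4//4ADwA4AAL8D+H5//8ADwA4ADb8D+P7//+AHwA8AD/gD+f7///AHwB8AH+AD+fz//jgHwD8Av+AH+Pz//DwPwD8A/8Af+Pz/+PgPwHsA/8A//P3/+fgfv/MA/8H//P3/+/B//+MAJ8P//f3//+D//8MAAY//+f3//+P//8cAAAf/+f3//+f//4dgwAf/+fx//8///89w4AAf/fwH/////8/wMAAH/f4H/////894AAA/+P8H/////99wAAD/oP/z/////99AiAH/gH/z/////95gDAP/gH/x/////95gHAD/AD/5/////95AHAD+AD/4///8f95AGAA8AB/4P//wf5zAOAA4AB/4A/+B/5zgMMB4AD/4A/gD/5zgMOBwYD/4B8AH/5zgcEDgcD/8H4AP/5zgYMOAcD/8H4Af/5ngIOcQeD/+H4D//4nAA+RwOB//H/f//8EAf/DoOB9/A////8Ed//n4eB8AAP///+M///jgcB8AAD//f+N///gACB8AAA//f/cf8AAAAB8AAAD+//8BwAAAAB4AQBAF//wAAAAAAB4Y4DgB//wAAAAAAB48YHgP//wAAAAAABg8Afh///8AAACAABh/B/H///8AAAGAABh/L+H///8AAAGAABj//+H///8AAABAABj//+P///8AMADgABn///P///8AeAHgADv///P///8A+IHgBDn///v///8B/cOAADB///3///8B/4AAAAD///z///9z/AAAAAD///5///9/4AAYAAH///5/////gAAYAAD///h/////AAAYAAD///A/////AAA4ABv//8A/////AABwADv//8A/////gDHwAD///+A/////jPjgAH////A///4H3/hAAH////D///wA//DAAH///+H///gAAYHgAf///+P///gAAAfgA////+f///AAAAfgB////////+AAAA/gP////////+EAAA/7/////////8MAAA///////////4MAAD/+/f8////7/4MAAH///f8P///z+4cAAf//jP8H///z44cAAf//gPAA////w4cAA///wPgAf///gYcAB///4PgG////AccAD///8PwH///wAccB////+HwD///gAecP/////H4B///gAfcf/////H8A//uAA/D//////h+B//4AA8D8B////geB//4AGAD4AP/x/wAA//wAHABwAB/j/wYA//wAHAAACAMD/5cAP/4AGAAAjAAH/8cGH/4AGEAADAAP//+gH/8MAeAADAA////j//+4I+MAAAA///wB//8wf/MAAAB///AB//8gf/MAAAA//+AD//+A//MAAAAAf/AD///A/wAAAAAA//AP///g/gAAAAAD//gf///g/AAAAAAP//gf///w+AAAAAAf//gf///w8AAAAAAf//wP///wIAA="/>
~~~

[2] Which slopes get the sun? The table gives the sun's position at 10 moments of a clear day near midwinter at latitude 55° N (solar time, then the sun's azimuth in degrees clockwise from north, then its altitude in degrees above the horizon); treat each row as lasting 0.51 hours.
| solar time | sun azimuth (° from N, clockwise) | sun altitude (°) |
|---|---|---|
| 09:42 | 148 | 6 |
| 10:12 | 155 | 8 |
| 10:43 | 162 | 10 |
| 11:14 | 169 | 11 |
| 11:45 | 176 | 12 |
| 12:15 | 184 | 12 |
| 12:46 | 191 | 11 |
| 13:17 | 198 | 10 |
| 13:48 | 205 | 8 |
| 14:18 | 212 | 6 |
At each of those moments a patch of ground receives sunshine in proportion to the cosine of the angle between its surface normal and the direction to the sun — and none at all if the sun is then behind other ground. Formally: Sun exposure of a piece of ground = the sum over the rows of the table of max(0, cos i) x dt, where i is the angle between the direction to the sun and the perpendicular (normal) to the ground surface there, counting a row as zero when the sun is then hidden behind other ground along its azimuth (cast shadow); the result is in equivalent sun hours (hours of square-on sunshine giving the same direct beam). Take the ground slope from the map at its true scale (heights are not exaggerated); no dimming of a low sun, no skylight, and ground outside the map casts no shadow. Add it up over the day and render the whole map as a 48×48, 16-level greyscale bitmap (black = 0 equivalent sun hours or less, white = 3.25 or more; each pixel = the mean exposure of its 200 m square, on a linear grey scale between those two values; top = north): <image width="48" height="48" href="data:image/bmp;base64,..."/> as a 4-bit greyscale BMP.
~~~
<image width="48" height="48" href="data:image/bmp;base64,Qk32BAAAAAAAAHYAAAAoAAAAMAAAADAAAAABAAQAAAAAAIAEAAATCwAAEwsAABAAAAAAAAAAAAAAABEREQAiIiIAMzMzAERERABVVVUAZmZmAHd3dwCIiIgAmZmZAKqqqgC7u7sAzMzMAN3d3QDu7u4A////AEEkVUVWiHZUREVoMYkzZTNEREW9pn/nrTIRQzN4cxPKdVenA7tmd2RDRlZmRVZ5JjMyMxASACFtp3ejF9ZFZ5dUNnZ1V0RHMjNFI0EAAlWIZJthOZNWiamFRKy0VVRWYURUQxEAOImpY3wiRzNYmVupZn3XZWd0IERCASEDq8xjJEaFRjM1h4qneql62pmCN1QhAAETWHMAFlRVZ0REVZY0zLUa22MUuIdDIRAUIAAAJZY1dFVURnM6ySASIQAYmFNWZTMhAAABNENEMliXeFNoUAAAAABodjESIkQxAAAkQhEAE4umNCEzAAAAAAVoRCM0VTQzQxASIjRSADeoQBIAAAAAEzJFJTNCJVNEQhAAACOEAAA6h3UAAAASNFEzNzNCMzQzEQESRCFIIAAHyCAAAAFIdUMzNzQzQzQyIjIURUElQQABrf50JGm9lUMzNjEkQkMjIAJXUTMyQhAAHPvP///8hkMzNSNEREMzIQESMgMyJCEAADv///7ZiGMzQxNUNEQxEUMhIhADJkIQAAF6y2EZqoMzUkhDIhERFCERASIVRIVCEAAAAAAE7oQ0cyEAAAASIAERAUIjQ6yGUgAAAAAEvLcyQyAAAkZmQiIRACRERG//tiAAAAJWECajAnqZdld2dTIiNVJEVWSMuYhhAr3mAAKe32aJuXZod2VDM2dmimACi7chXHMQADMCV2NWiZiHiFZkRGy5aXAABWAXtQAAJWYwEnVVZ2Z3dmVmVEWXqBEAAAABIQATVXhhI3VVISM0VkVnZ4NVYgAAAAABIwABRohjInQxERERRIdXd3dUZ4IAAAAAASAAE1dTIZQQATRmeYlWeIdmVUIQAAAAAHYwABAiIWYQOru7mZmWZ3ZYczdTIgEiESVUEAABNQADiLu7mJaIpEhBIxJDEAJFQjRFQQADdgACIzZ0ViSXlxNhAAAAAAABRTMhIRA0ahSFEAAANVeIR1NCABMhABEQARERAQI1nGrcggAIxzFJQ4UAABAAASIiEAARACVWpzad2mW7cRestjAAAAADIjREEAATEkV4dDE4uq3tcxElYgAAA2RFQyIhAAADNIV4UjEBfdtzIQAAACUSM1l1QyEAAAASNHZWUmQjSsYQAAAAAmmEMzjKdDIQEQEiVVYjITRFioIAABAAADaWZjNsx0MyIjECVUYhAVNFQ0AAEjIQAAA1aKYhWFMzRBSJVVVAAYMQAAABNEQxAAAkMyZkAkQzQ1dqyFMxAkEAAAACVmZ1EAAXYiNohlRUNHZVmUJFRAEREAAlaInLUQABVFNGiIZVN3dlRlZ3dyRCEAASR6umYxAAASRBaZhmV3ZlRXqWhjRDEAAAAXpWUyEAAAAAFoh2QjMjRZdXhVQzMgAAAQAARiIQAAAiACRmUQAUMAADREMhE1QyEAAnpSIRAAN1AAASIhAjEAATNEMiEkeGeKmKdCIiJHxAAAAAEyIzEQE0REREQ1ZnVmlQACMzRVQQAAABI0QhEUVVRDNFiFITZUUQATMzMSIwABIzNFZ0ZTMzRA=="/>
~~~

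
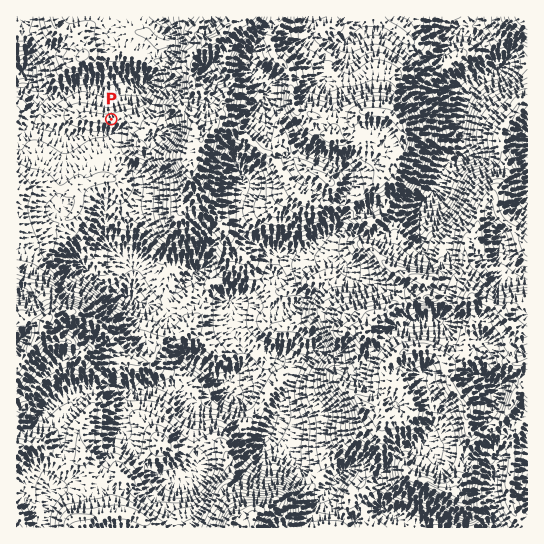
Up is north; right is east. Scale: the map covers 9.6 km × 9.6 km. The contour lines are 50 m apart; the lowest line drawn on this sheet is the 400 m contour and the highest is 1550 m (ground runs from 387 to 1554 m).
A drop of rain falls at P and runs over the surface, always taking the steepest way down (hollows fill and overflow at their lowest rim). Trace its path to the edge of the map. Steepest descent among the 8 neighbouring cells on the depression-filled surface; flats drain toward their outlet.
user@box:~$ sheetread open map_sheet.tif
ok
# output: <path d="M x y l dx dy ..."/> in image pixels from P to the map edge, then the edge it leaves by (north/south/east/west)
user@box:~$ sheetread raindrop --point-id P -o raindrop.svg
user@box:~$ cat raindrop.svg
<path d="M111 119l-1 2 0 10-3 3-45 0-5-3-7-1-5-3-7-6 0-12 1-2 0-10-1-2 0-2-11-12-4-7-5 0-1-1"/>
exit: west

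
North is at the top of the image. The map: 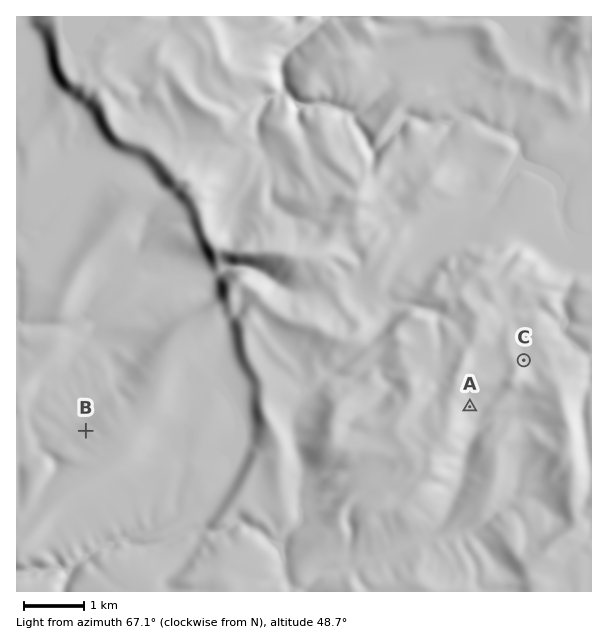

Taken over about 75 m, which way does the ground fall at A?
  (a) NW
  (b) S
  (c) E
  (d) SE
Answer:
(d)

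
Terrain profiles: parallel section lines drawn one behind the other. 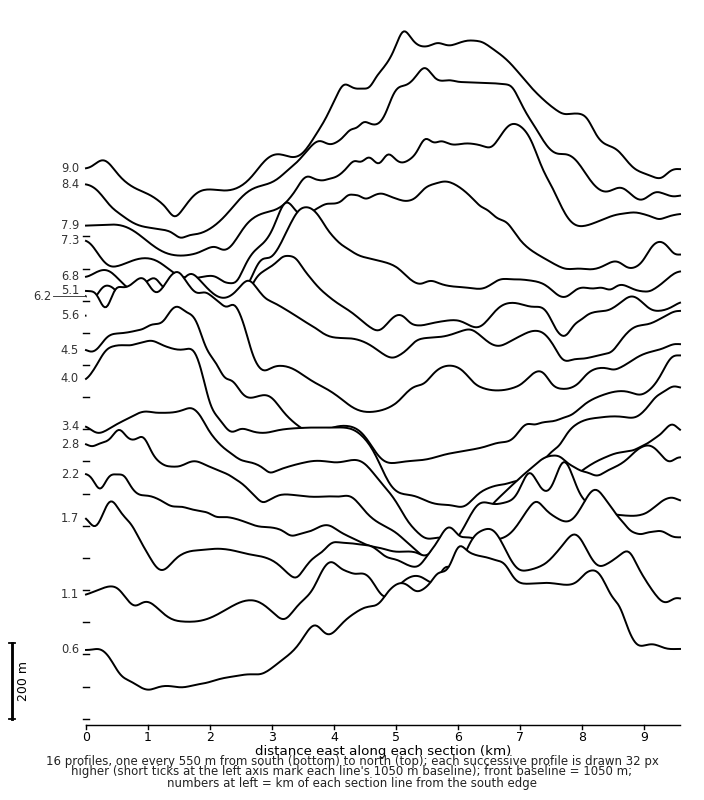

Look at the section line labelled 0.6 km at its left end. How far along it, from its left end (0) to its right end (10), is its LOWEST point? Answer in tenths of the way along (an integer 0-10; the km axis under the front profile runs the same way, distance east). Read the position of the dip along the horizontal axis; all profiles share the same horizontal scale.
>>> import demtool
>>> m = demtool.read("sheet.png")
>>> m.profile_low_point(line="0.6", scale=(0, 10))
1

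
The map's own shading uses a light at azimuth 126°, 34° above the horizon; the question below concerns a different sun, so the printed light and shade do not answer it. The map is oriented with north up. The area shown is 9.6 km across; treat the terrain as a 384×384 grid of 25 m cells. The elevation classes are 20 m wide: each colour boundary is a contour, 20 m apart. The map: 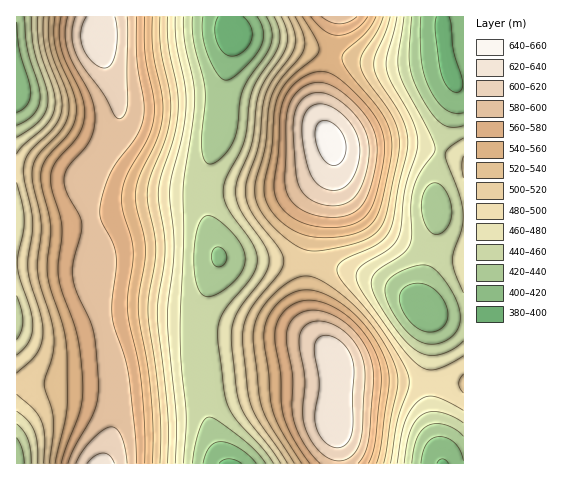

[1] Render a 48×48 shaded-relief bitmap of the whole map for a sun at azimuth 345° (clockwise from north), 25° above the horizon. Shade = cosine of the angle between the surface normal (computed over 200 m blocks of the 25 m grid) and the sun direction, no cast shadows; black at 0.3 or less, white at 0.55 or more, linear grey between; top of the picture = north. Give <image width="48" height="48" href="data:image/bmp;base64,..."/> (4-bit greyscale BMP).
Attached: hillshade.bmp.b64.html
<image width="48" height="48" href="data:image/bmp;base64,Qk32BAAAAAAAAHYAAAAoAAAAMAAAADAAAAABAAQAAAAAAIAEAAATCwAAEwsAABAAAAAAAAAAAAAAABEREQAiIiIAMzMzAERERABVVVUAZmZmAHd3dwCIiIgAmZmZAKqqqgC7u7sAzMzMAN3d3QDu7u4A////AIiau7uph2ZVVVVVRERERVREQzM0RFVWZ3iau7uph2ZVVVVVRERERVVURENERFVVZmeJq7uph3ZlVVVVREREVVZlVUREREREVVZ4mrupmHZmZmZVVERVVmd3ZlVERERERFZ4mqqpiHZmZmZmVVVWZ3iHdmVUREMzNFVniZmZh3ZmZmd2ZmZneIiIh2VUREQ0RFZniJmYh3ZmZnd3d3d4iJmYh2VURERERWd3iIiIh3ZmZ3d3iIiIiZmId2VVVVVWZoiIiIiIh3ZmZ3d4iIiIiIiId2ZVVmd3eJmYiIiIh3dmZ3d4iIiIiIiHd2ZmZ4iZmaqZiIiIh3dmZ3d4iIiIiIiHd3d3iJqrurqpiIiIh3d2Znd4iIiIiIiIiIiImau7u7qpiIiIh3d2Znd4iIiIiIiJmZmZmrvMy6qZiIeIh3d2ZneIiJmIiJmaqqqqqru7u6mIh3d3d3dmZneImZmZmaq7u7uqqqqqqpiHd3d3d3ZmZniJmqqqq7u8zLuqmZmZmYd3d3d3d2ZmZniZqru7u8zMzLqpiIiIh3d3d3d3dmZVZniaq7zMzMzMy6qYd2Zmd3d3d3d3ZmVVVniaq7zMzMy7uph3ZVVWZnd4iHd3ZlVVVneJq7u7u7uqmIdlVVVWZ4iIiIh3dmVVVmeJmqqqqpmYd2VUREVWd5mZmIiHdmZVVmd4iZmZiId2VUQzRFVniJmZmYiId2ZmZmZ3d4d3d2ZUQzMzRFZ4maqZmYiId3dmZmZmZmZmZVRDMiIjRWeJmamZmIiIh3d2ZmZmZlVVVEMzIiIzRWeJmZmYiIiIiHd3dmZmVVVVREMyIiI0RWeJmZiId3d3d3d3dmZmZlVVVEQzMzM0VWeImIh3d3d3d3d3d3Z3ZmZmVVREMzM0RWZ4iHd3d3d2ZmZmZnd3eIh3dmVURERERVZnd3eId3dmZmZmZneImZmYh2ZVVEREREVmd4iIiId2ZVVVVmeJmqqpmHdmVUREREVWd5mqqZh2ZUREVWeJqruqmIdmZVVERERWeKq7uqmHZURERWeJq7u6mId2ZlVUREVnibzMy6mHZUQ0RFaJqruqmYd3dmZVVVZnmszdzLqXZVRERFZ4mqqqmYh3d3dmZmZ4q83d3LqYdlVERFZ4maqqmYiIiIiHd3eJq8zcy6mYdmVVRFVniZqqmZmZmZmYiIiZq7u7upmHd2ZlVVVniJqqqqqqqqqZmIiZqqqqmYh3d3ZmZVZniZqru7u7u6qpmZmZmpmYh3d3d3d3ZmZniau8zMzLu6qpmYiJmYh3ZmZmZ3d3d2d4iavN3dzLuqmZiIiIiId2ZVVWZnd3d3d4mrzd3dzLqZiIiHeIh3dmZVVWZmd3d3eImrzd3cy6mHd3d3d3d3d3ZmZmZmZ3d3eImrzMzLuYdmVVZmd3d4iHd3dmZmZmZ3d4mau7u6mHZUREVWd3d4iIiIh3ZmZmZmd3iJmamYdlRDM0RWZ3iJmZqpmHdmVWZmZnd3eId3ZUMyMzRVZ3iJmaqqmYdmVVZmZmZnd3dmVEMiIzRVZ3iA=="/>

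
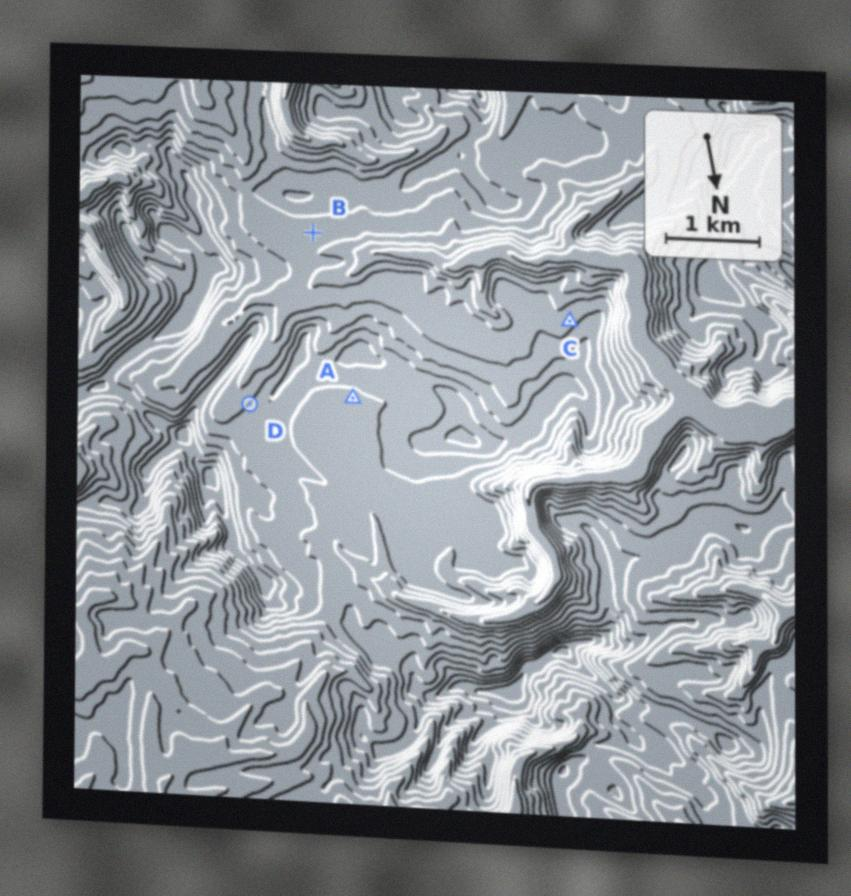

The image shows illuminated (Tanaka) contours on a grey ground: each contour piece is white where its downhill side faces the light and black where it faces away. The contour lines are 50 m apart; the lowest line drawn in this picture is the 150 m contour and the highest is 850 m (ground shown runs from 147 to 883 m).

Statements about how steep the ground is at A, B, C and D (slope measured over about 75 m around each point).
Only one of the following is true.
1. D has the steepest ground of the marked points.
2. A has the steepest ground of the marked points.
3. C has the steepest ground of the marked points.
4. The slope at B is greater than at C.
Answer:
1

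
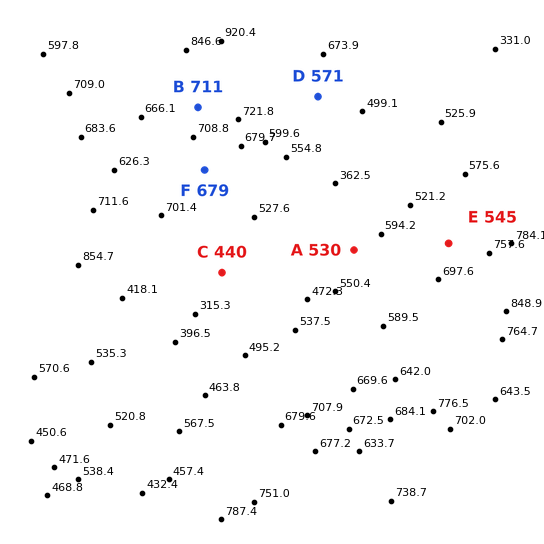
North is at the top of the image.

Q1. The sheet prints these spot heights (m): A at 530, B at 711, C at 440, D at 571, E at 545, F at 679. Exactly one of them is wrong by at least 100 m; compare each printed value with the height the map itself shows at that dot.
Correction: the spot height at E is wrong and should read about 670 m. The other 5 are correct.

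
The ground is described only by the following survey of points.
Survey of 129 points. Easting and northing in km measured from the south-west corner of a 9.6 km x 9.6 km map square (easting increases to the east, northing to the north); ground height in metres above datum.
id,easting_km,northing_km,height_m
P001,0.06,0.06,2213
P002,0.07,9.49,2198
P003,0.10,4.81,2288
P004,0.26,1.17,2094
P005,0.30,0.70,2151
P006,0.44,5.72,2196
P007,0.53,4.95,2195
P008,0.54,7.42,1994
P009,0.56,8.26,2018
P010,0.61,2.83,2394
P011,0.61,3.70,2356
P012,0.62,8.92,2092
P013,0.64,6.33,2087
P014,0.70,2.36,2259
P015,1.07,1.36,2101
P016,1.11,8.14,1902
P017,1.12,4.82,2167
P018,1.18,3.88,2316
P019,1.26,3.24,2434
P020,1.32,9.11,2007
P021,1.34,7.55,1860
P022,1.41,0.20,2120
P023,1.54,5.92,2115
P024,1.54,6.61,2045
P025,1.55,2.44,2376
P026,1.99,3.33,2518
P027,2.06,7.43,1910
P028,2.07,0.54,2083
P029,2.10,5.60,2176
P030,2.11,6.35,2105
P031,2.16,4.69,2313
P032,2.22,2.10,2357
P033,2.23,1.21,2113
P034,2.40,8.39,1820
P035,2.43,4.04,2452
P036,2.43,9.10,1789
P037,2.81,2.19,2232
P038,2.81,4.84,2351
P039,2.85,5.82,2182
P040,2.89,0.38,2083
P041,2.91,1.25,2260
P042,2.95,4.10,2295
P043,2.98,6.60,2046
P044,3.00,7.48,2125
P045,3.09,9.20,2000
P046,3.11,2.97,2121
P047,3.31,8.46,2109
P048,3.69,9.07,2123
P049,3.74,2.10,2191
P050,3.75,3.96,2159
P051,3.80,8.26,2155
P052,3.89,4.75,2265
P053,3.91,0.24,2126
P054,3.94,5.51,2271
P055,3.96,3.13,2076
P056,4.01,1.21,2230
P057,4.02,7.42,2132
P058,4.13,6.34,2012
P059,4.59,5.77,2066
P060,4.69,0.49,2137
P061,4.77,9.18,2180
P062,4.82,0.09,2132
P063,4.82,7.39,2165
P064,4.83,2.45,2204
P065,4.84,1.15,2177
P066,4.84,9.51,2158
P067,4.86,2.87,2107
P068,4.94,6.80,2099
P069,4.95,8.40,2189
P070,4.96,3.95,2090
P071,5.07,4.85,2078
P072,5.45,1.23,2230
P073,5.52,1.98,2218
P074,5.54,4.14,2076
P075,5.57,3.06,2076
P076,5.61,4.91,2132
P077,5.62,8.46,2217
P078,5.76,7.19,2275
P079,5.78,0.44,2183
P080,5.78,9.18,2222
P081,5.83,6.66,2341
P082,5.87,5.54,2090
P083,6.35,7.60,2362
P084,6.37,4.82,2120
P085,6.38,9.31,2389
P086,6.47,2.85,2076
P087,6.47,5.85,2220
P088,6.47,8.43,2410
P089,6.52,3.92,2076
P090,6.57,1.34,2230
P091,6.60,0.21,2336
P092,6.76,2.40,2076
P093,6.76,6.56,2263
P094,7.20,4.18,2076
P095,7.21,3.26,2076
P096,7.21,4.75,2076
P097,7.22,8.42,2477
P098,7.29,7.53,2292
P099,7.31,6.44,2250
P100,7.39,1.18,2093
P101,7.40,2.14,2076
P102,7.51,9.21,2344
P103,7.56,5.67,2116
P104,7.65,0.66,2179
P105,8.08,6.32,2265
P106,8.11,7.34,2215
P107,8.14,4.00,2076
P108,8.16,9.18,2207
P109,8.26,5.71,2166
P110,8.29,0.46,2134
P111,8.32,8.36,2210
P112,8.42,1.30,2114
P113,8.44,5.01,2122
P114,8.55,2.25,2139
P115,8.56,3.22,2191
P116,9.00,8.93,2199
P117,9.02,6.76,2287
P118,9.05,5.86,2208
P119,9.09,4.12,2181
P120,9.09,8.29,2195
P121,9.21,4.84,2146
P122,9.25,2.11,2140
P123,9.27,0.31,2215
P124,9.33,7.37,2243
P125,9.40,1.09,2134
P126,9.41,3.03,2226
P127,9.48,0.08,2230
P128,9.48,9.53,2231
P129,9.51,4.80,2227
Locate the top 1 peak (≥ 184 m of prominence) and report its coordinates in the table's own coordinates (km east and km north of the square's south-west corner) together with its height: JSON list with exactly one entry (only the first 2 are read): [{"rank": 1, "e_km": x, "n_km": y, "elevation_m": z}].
[{"rank": 1, "e_km": 2.16, "n_km": 3.36, "elevation_m": 2528}]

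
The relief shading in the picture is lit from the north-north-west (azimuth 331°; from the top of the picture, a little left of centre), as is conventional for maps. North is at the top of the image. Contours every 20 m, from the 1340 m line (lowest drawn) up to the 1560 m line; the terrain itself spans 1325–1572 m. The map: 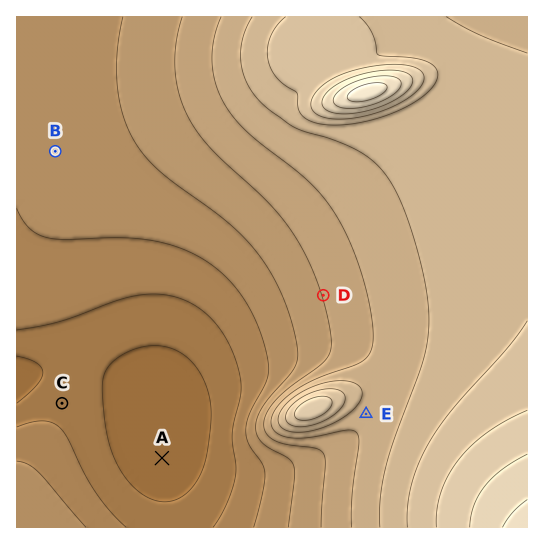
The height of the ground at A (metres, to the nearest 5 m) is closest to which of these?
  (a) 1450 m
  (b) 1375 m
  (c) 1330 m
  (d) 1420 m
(c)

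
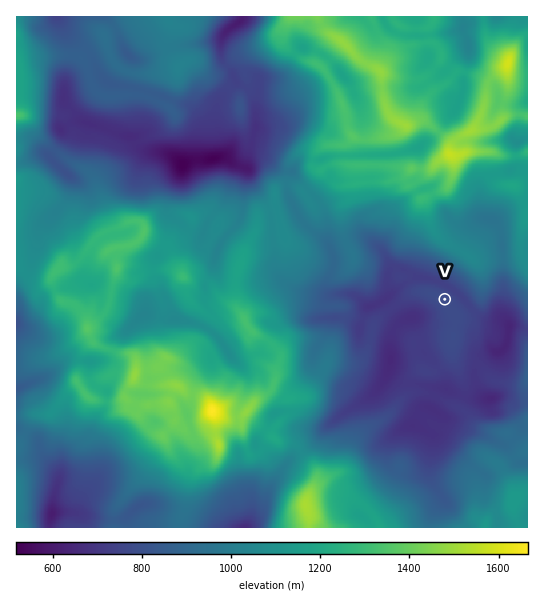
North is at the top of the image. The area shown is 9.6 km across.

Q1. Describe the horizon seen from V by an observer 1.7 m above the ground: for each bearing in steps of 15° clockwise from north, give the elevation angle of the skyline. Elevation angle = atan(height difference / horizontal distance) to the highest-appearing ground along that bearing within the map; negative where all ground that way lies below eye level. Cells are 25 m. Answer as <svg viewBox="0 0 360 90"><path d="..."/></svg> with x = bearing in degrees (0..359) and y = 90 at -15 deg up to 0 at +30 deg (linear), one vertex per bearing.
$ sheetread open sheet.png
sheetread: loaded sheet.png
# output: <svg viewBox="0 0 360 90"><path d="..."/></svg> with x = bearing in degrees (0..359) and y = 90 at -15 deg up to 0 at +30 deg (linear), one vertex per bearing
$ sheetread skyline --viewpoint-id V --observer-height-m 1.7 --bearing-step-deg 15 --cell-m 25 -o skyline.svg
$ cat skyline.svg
<svg viewBox="0 0 360 90"><path d="M0 29l15-1 15-2 15 2 15 6 15 8 15 9 15 10 15-3 15-2 15-2 15-2 15 3 15-5 15-6 15 7 15-9 15 2 15 3 15 2 15 1 15-6 15-5 15-8"/></svg>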